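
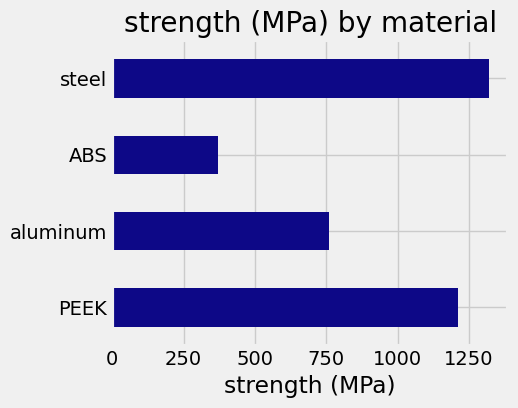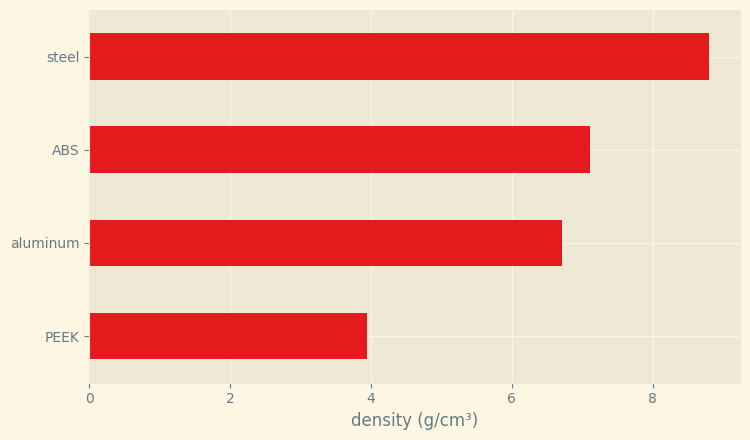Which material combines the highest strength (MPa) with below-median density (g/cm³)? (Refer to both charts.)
PEEK

Chart 2 median density (g/cm³) ≈ 7; below-median materials: PEEK, aluminum. Among those, PEEK has the highest strength (MPa) (≈ 1200).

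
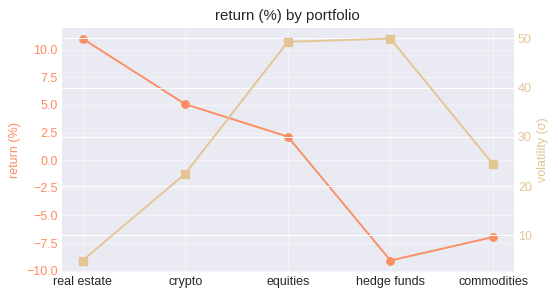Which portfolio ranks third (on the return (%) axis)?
Top 4 (on the return (%) axis): real estate ≈ 12, crypto ≈ 6, equities ≈ 2, commodities ≈ -6.

equities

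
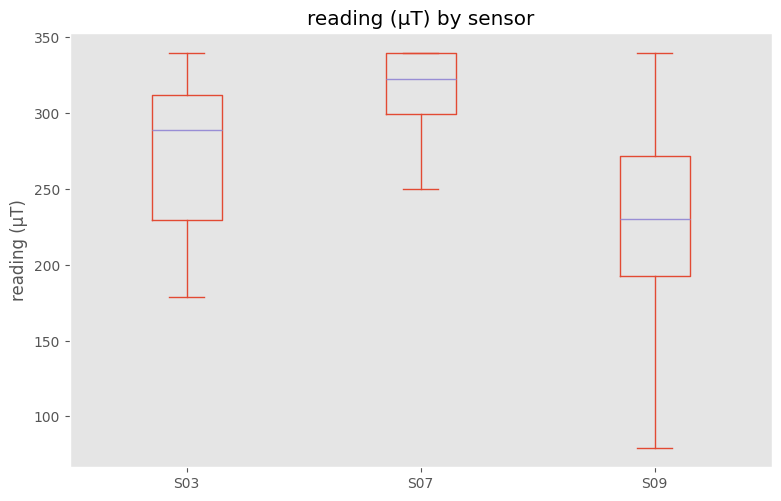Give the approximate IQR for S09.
Q3 ≈ 270, Q1 ≈ 190; IQR ≈ 80.

≈ 80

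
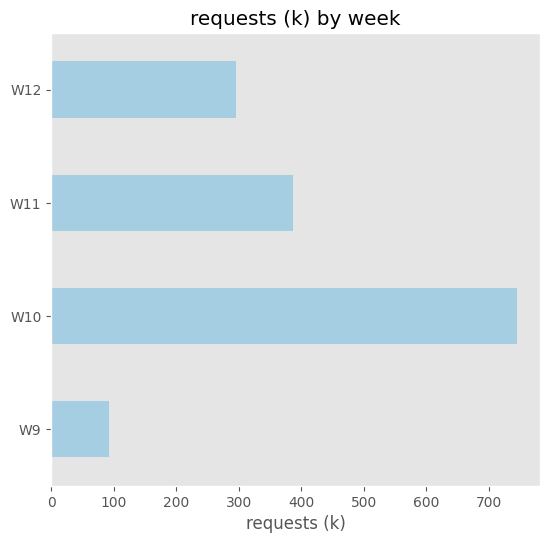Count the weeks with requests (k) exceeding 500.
1

Above 500: W10.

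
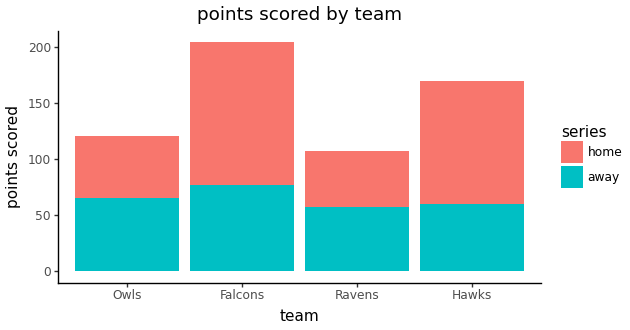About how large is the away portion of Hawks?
away top ≈ 60, bottom ≈ 0; segment ≈ 60.

≈ 60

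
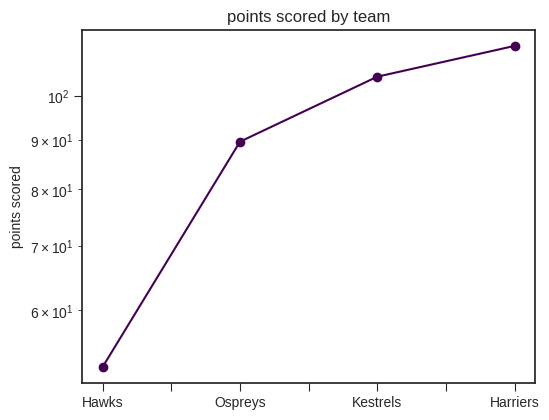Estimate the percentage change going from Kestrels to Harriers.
Kestrels ≈ 100, Harriers ≈ 110; (110 − 100) / 100 ≈ +10%.

≈ +10%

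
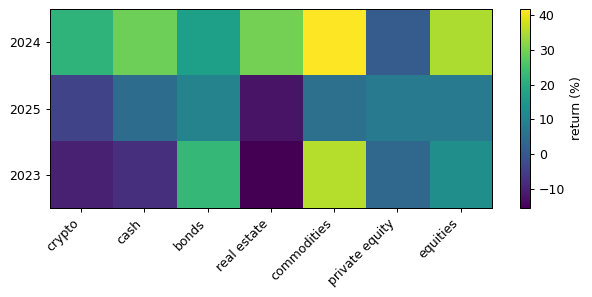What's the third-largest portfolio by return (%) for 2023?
equities

Top 4 for 2023: commodities ≈ 35, bonds ≈ 25, equities ≈ 15, private equity ≈ 5.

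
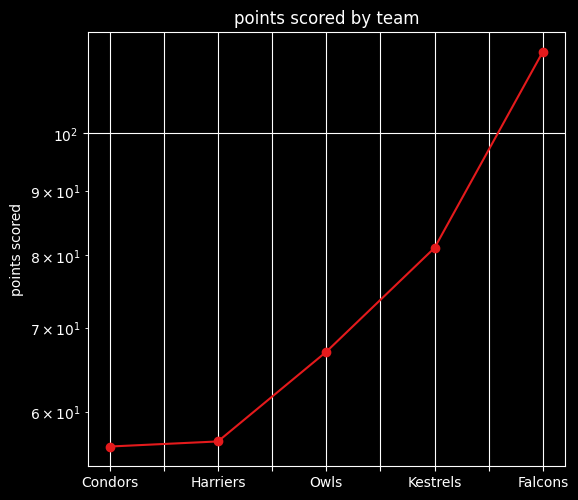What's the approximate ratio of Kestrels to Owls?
≈ 1.23×

Kestrels ≈ 80, Owls ≈ 65; 80/65 ≈ 1.23.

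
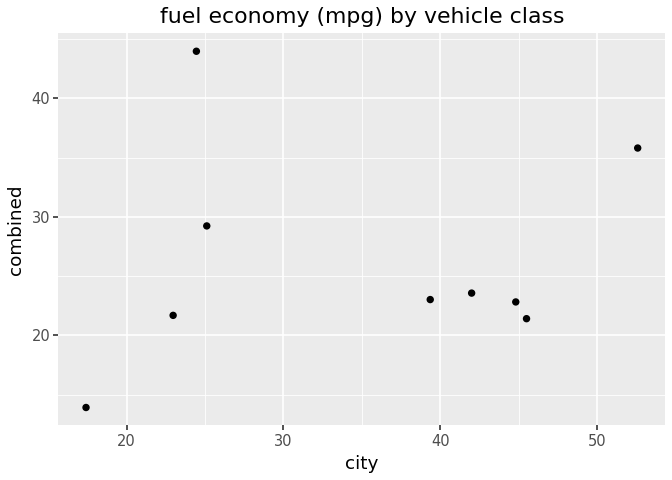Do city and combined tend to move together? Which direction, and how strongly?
Points are roughly uncorrelated; weak (|r| ≈ 0.1).

no clear correlation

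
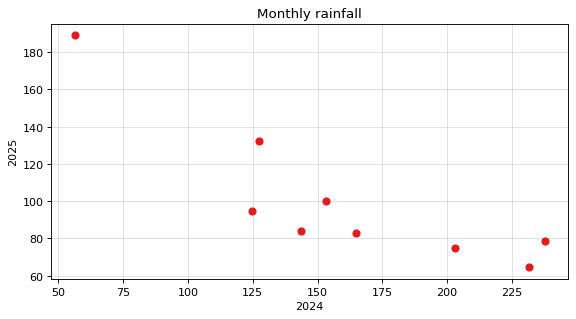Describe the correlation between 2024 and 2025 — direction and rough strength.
negative, strong

Points are negatively correlated; strong (|r| ≈ 0.9).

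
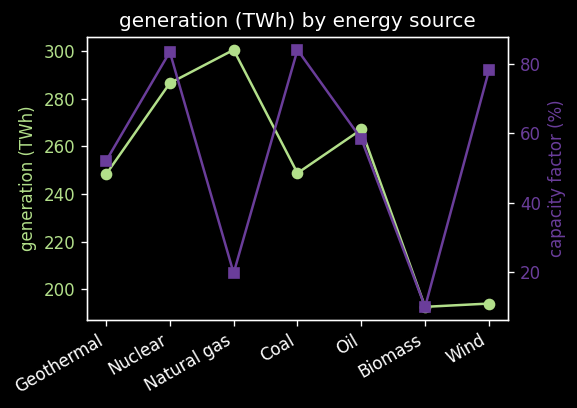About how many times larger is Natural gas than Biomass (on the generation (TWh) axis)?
≈ 1.58×

Natural gas ≈ 300, Biomass ≈ 190; 300/190 ≈ 1.58.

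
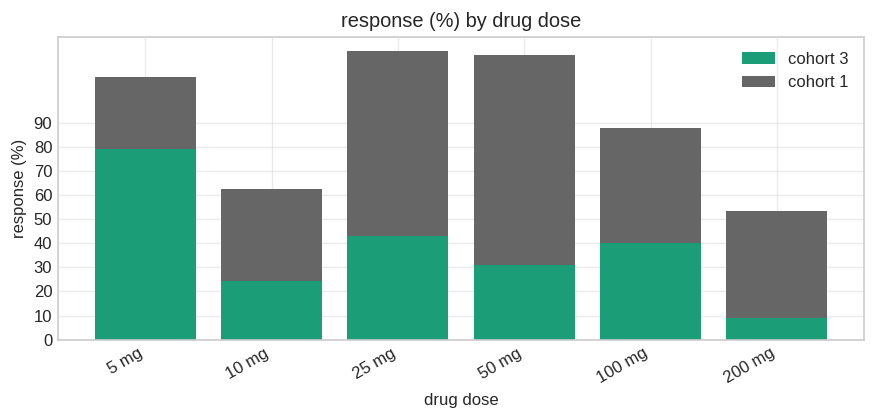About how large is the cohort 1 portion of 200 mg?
cohort 1 top ≈ 50, bottom ≈ 10; segment ≈ 40.

≈ 40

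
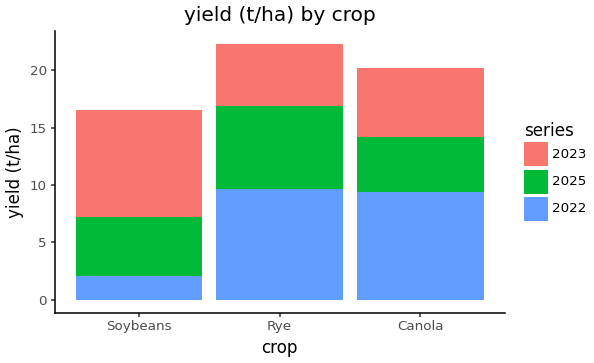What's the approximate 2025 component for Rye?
≈ 6

2025 top ≈ 16, bottom ≈ 10; segment ≈ 6.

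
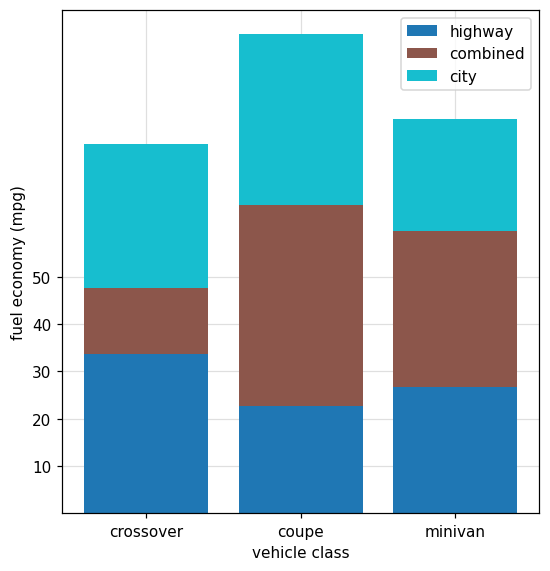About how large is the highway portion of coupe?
highway top ≈ 20, bottom ≈ 0; segment ≈ 20.

≈ 20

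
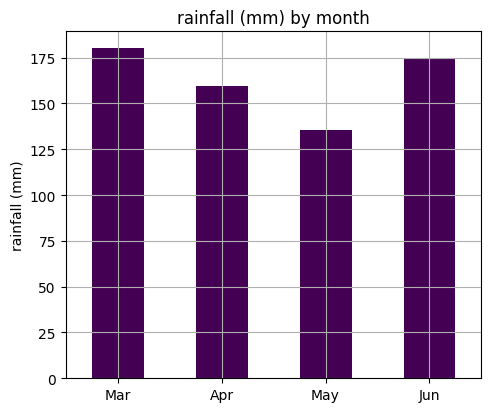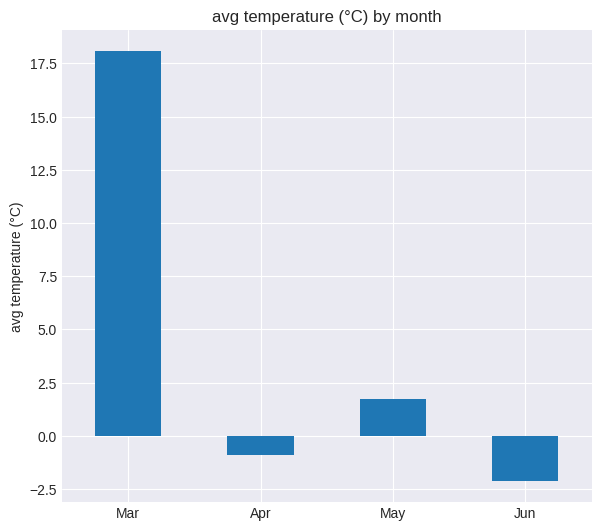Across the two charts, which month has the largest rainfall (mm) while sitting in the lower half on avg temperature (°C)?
Chart 2 median avg temperature (°C) ≈ 0; below-median months: Apr, Jun. Among those, Jun has the highest rainfall (mm) (≈ 180).

Jun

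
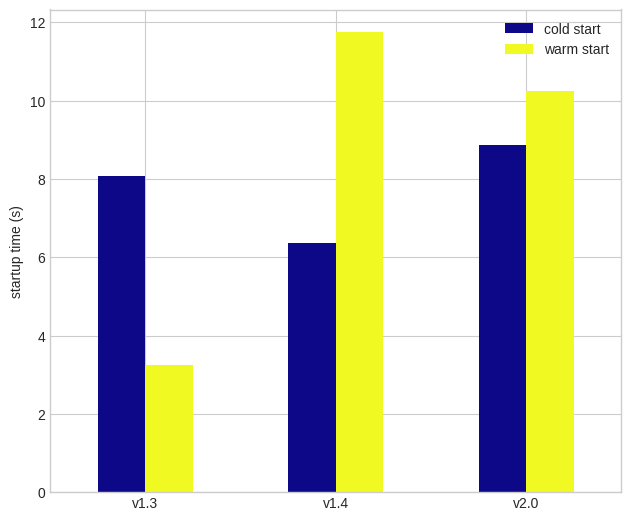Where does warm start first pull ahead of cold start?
v1.3: warm start ≈ 3 vs cold start ≈ 8 (not yet); v1.4: warm start ≈ 12 vs cold start ≈ 6 (first crossover).

v1.4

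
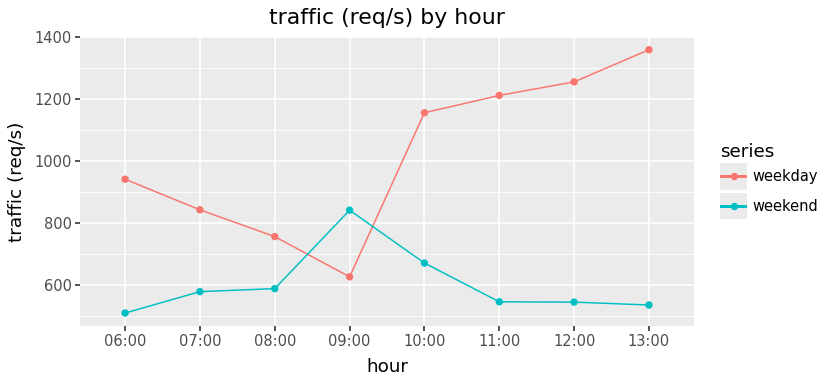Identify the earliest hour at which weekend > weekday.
09:00

08:00: weekend ≈ 600 vs weekday ≈ 800 (not yet); 09:00: weekend ≈ 800 vs weekday ≈ 600 (first crossover).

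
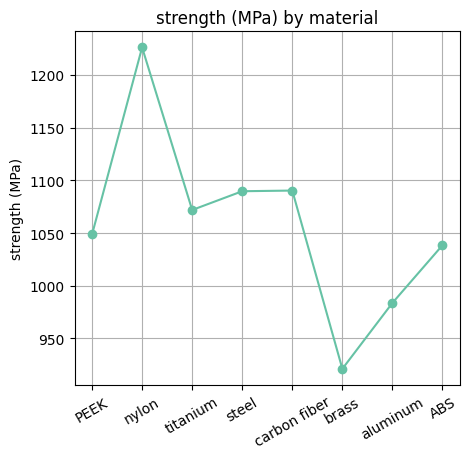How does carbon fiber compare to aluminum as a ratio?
≈ 1.1×

carbon fiber ≈ 1100, aluminum ≈ 1000; 1100/1000 ≈ 1.1.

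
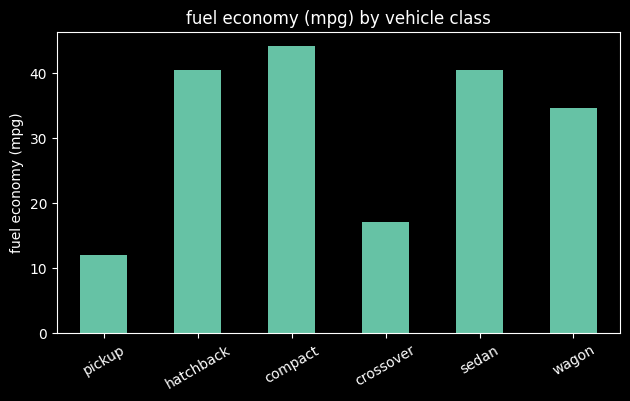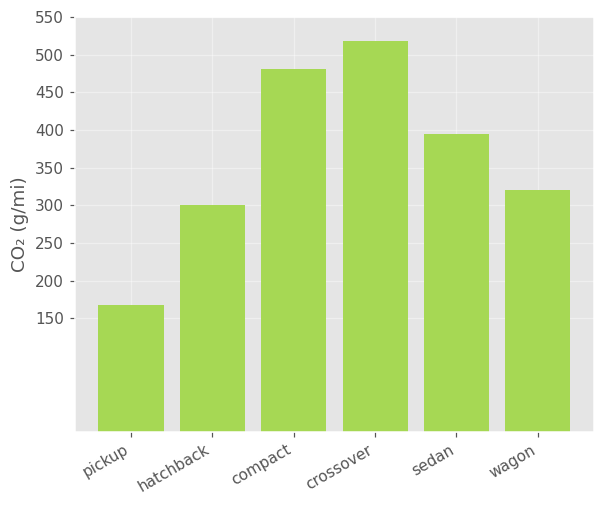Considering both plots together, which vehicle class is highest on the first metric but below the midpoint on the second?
hatchback

Chart 2 median CO₂ (g/mi) ≈ 350; below-median vehicle classes: pickup, hatchback, wagon. Among those, hatchback has the highest fuel economy (mpg) (≈ 40).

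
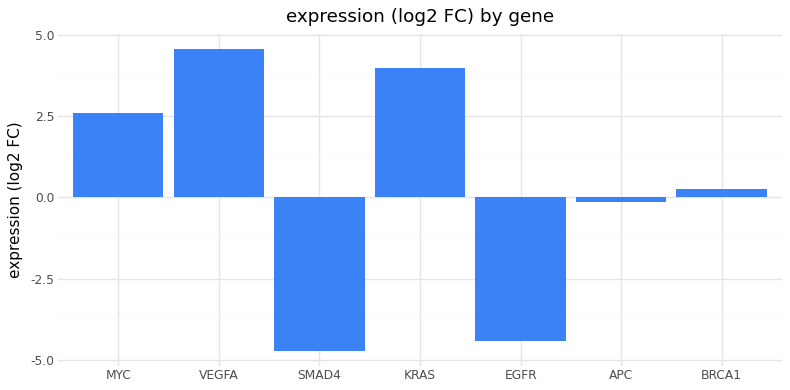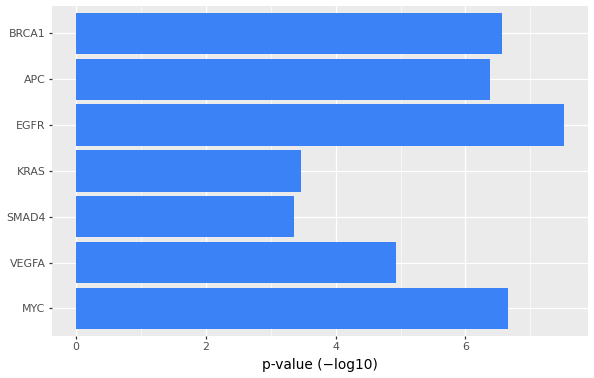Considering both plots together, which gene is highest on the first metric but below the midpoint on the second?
VEGFA

Chart 2 median p-value (−log10) ≈ 6; below-median genes: VEGFA, SMAD4, KRAS. Among those, VEGFA has the highest expression (log2 FC) (≈ 4.5).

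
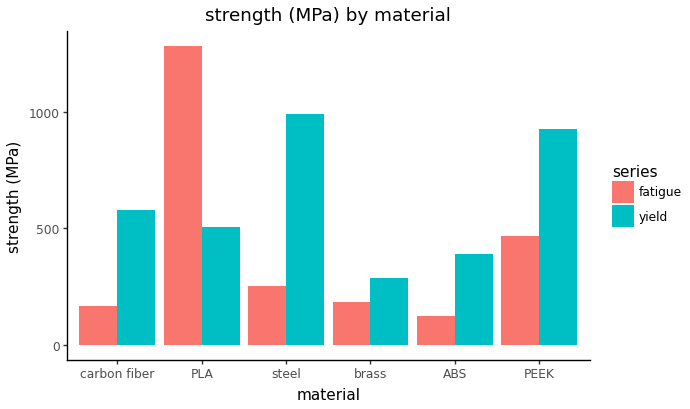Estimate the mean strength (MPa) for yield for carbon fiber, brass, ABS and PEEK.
≈ 550

(600 + 200 + 400 + 1000) / 4 ≈ 550.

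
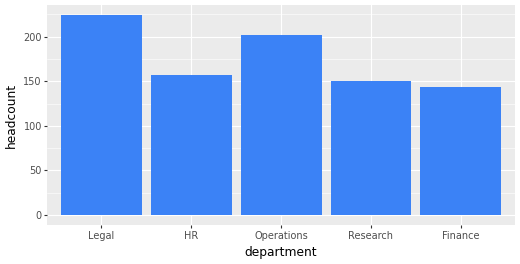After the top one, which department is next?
Operations

Top 3: Legal ≈ 220, Operations ≈ 200, HR ≈ 160.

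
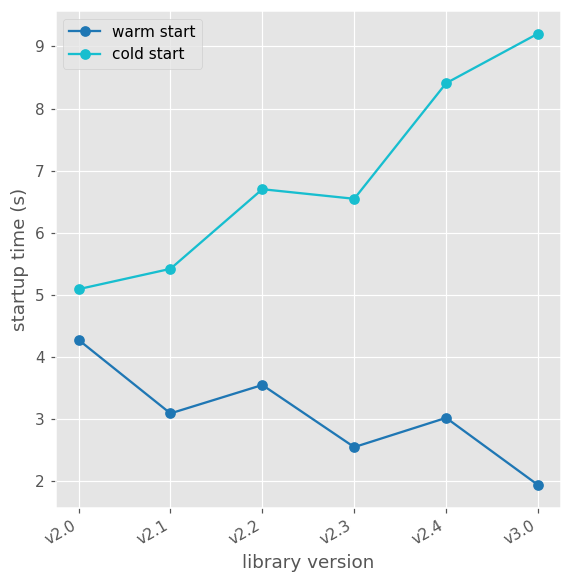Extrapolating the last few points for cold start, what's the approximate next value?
Last three: 7, 8, 9 → slope ≈ 1/step → next ≈ 10.

≈ 10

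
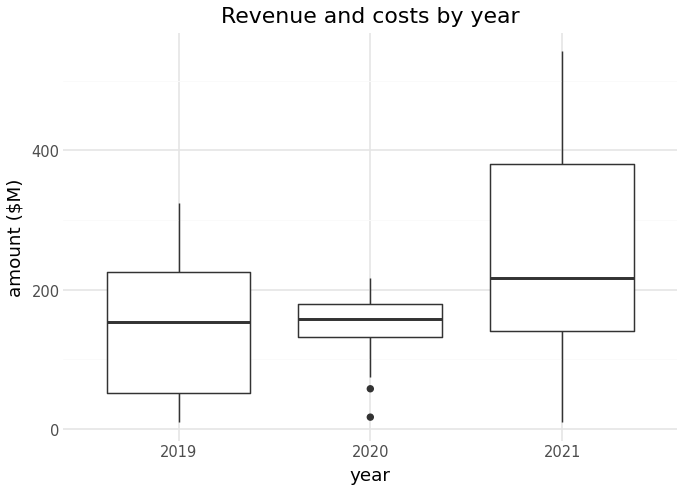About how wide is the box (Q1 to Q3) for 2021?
Q3 ≈ 380, Q1 ≈ 140; IQR ≈ 240.

≈ 240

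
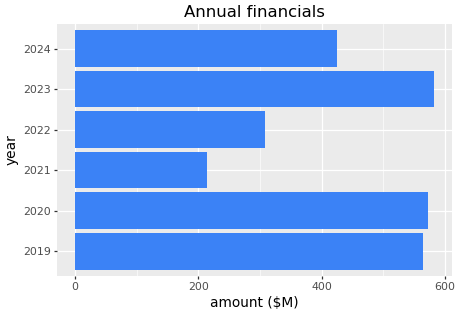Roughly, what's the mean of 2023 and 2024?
(600 + 450) / 2 ≈ 525.

≈ 525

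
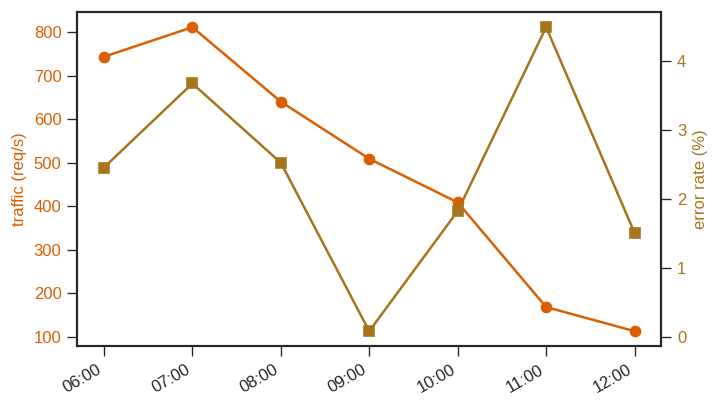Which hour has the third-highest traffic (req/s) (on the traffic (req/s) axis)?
08:00

Top 4 (on the traffic (req/s) axis): 07:00 ≈ 800, 06:00 ≈ 700, 08:00 ≈ 600, 09:00 ≈ 500.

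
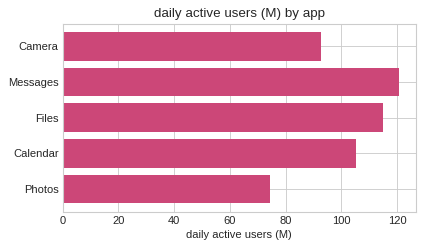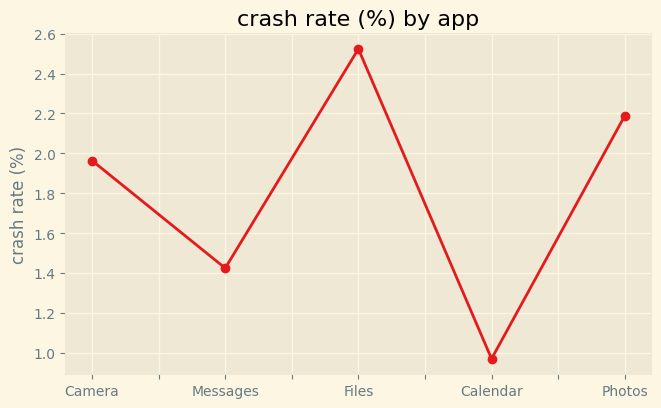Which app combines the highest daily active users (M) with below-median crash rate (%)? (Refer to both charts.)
Messages

Chart 2 median crash rate (%) ≈ 2; below-median apps: Messages, Calendar. Among those, Messages has the highest daily active users (M) (≈ 120).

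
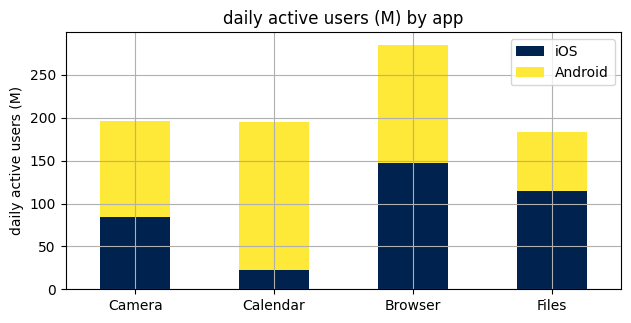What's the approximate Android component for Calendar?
≈ 175

Android top ≈ 200, bottom ≈ 25; segment ≈ 175.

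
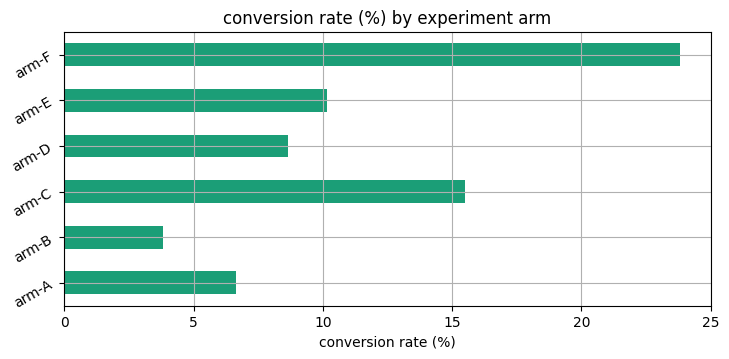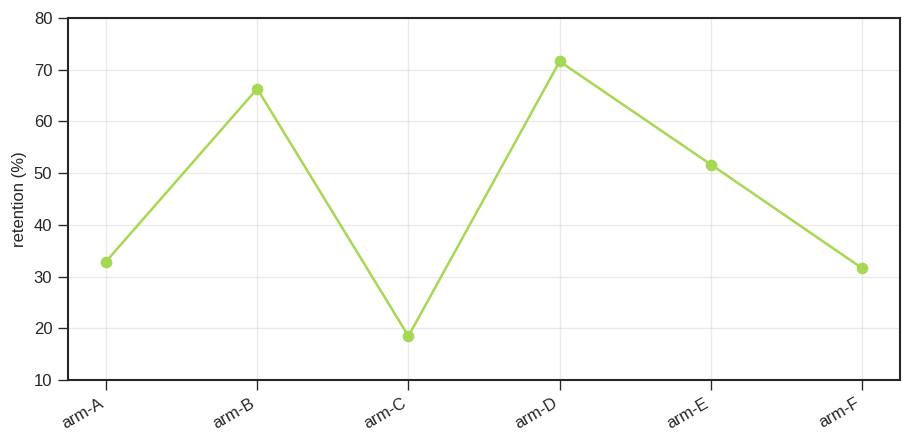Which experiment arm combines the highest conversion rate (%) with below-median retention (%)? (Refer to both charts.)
arm-F

Chart 2 median retention (%) ≈ 40; below-median experiment arms: arm-A, arm-C, arm-F. Among those, arm-F has the highest conversion rate (%) (≈ 25).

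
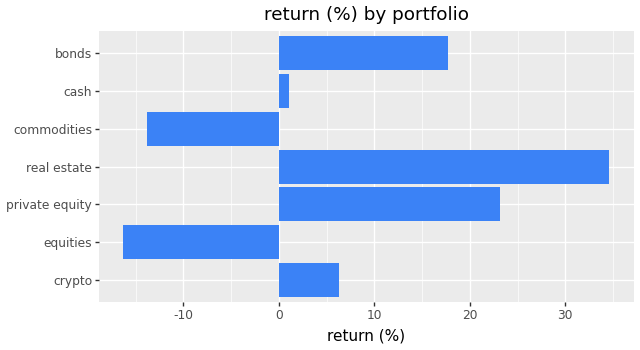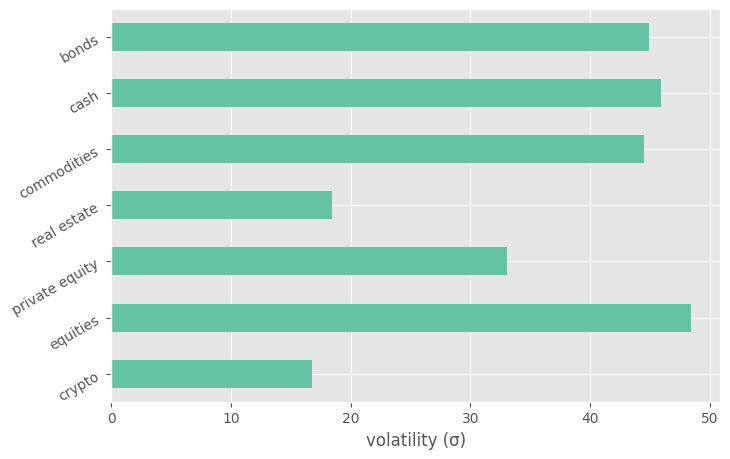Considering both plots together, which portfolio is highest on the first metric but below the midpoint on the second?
real estate

Chart 2 median volatility (σ) ≈ 45; below-median portfolios: crypto, private equity, real estate. Among those, real estate has the highest return (%) (≈ 35).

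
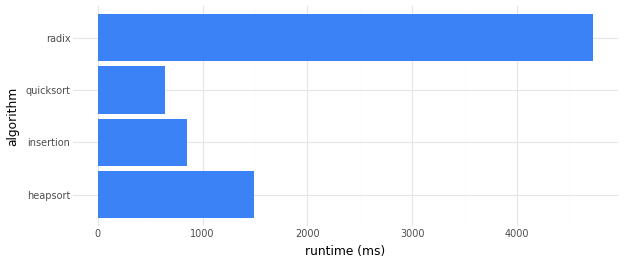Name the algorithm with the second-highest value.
heapsort

Top 3: radix ≈ 4500, heapsort ≈ 1500, insertion ≈ 1000.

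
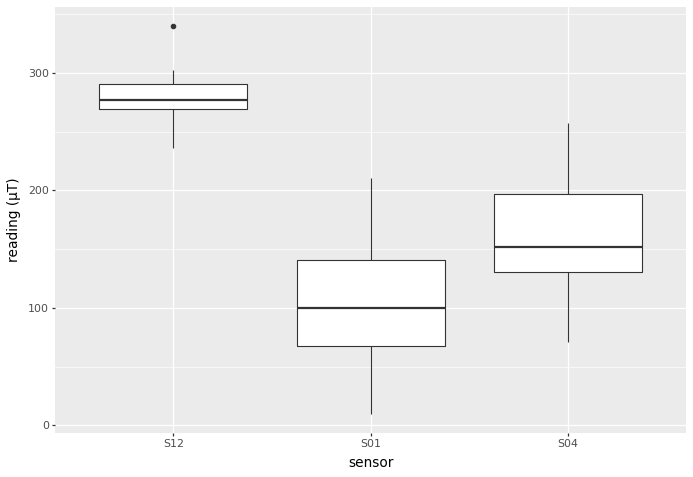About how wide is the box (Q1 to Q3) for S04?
Q3 ≈ 200, Q1 ≈ 140; IQR ≈ 60.

≈ 60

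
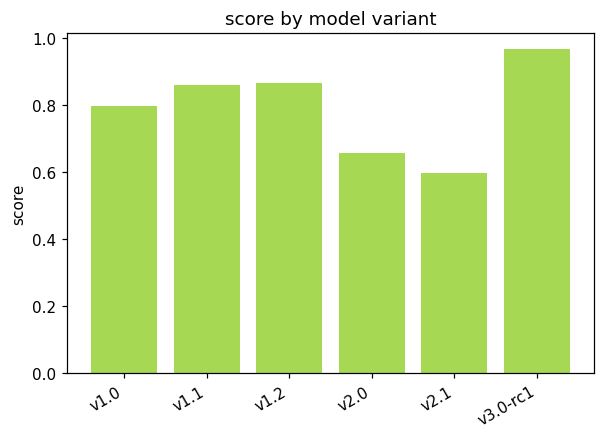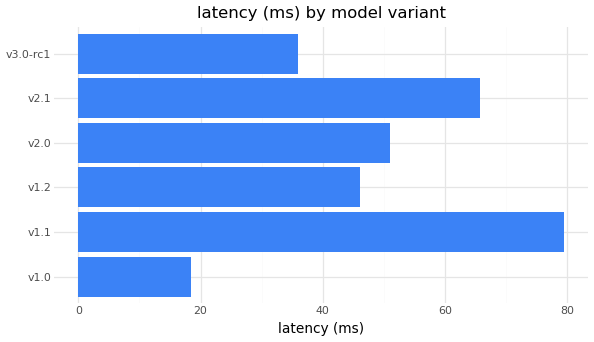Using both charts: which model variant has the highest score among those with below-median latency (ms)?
v3.0-rc1

Chart 2 median latency (ms) ≈ 50; below-median model variants: v1.0, v1.2, v3.0-rc1. Among those, v3.0-rc1 has the highest score (≈ 1).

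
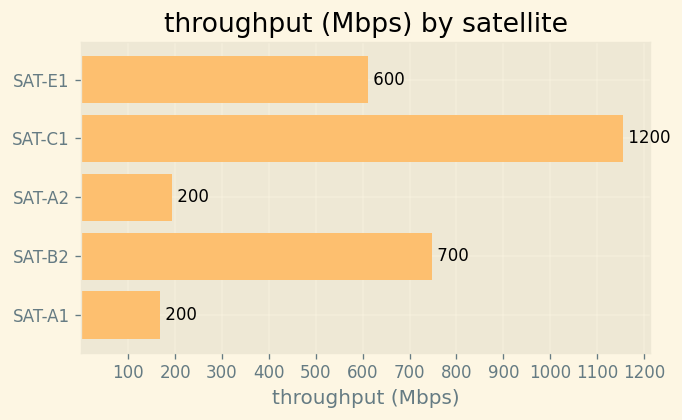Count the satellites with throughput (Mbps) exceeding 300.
3

Above 300: SAT-E1, SAT-C1, SAT-B2.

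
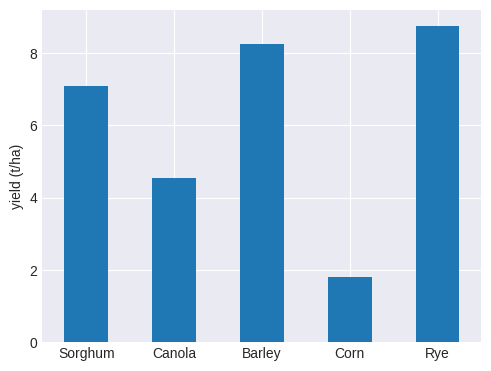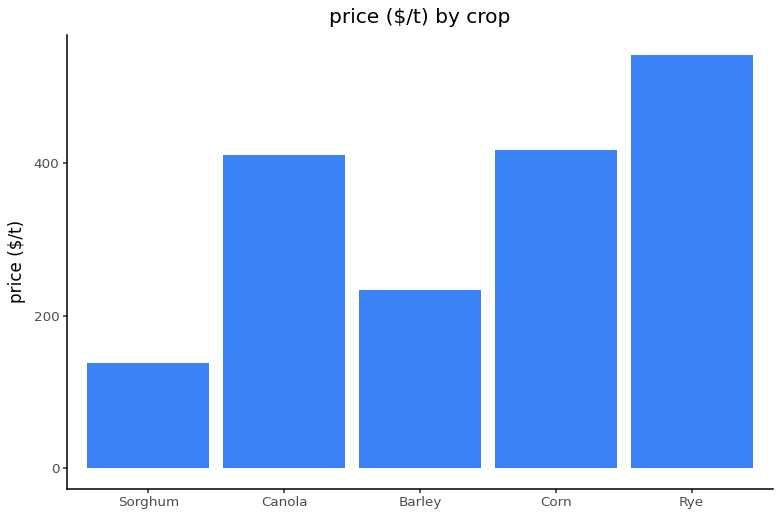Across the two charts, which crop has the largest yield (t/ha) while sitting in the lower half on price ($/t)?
Chart 2 median price ($/t) ≈ 400; below-median crops: Sorghum, Barley. Among those, Barley has the highest yield (t/ha) (≈ 8).

Barley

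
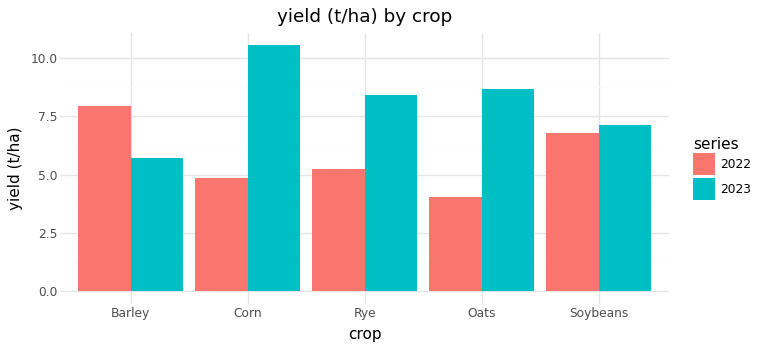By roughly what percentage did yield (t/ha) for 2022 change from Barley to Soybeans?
≈ -12.5%

Barley ≈ 8, Soybeans ≈ 7; (7 − 8) / 8 ≈ -12.5%.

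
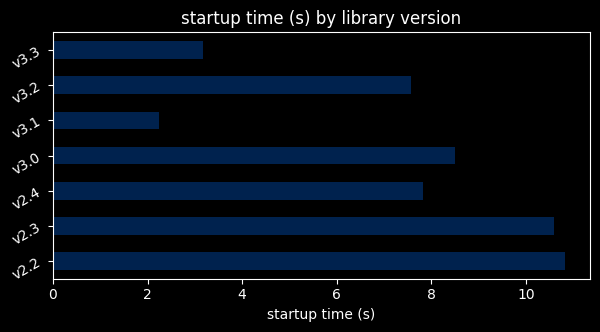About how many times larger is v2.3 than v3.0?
≈ 1.22×

v2.3 ≈ 11, v3.0 ≈ 9; 11/9 ≈ 1.22.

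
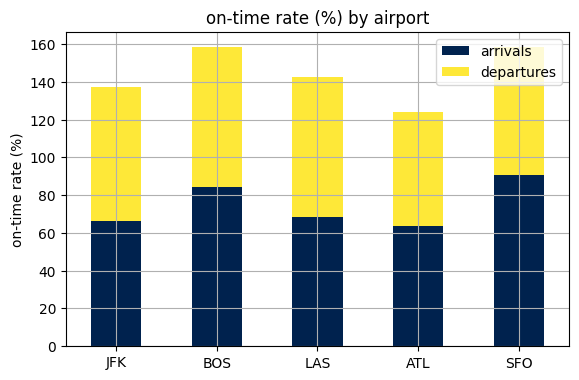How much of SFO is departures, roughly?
≈ 60

departures top ≈ 160, bottom ≈ 100; segment ≈ 60.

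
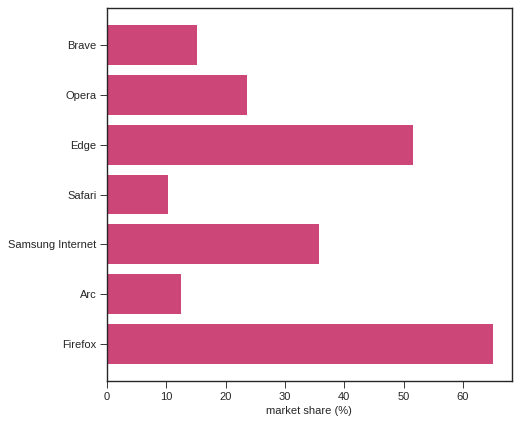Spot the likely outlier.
Firefox ≈ 60; the rest sit between ≈ 10 and ≈ 50.

Firefox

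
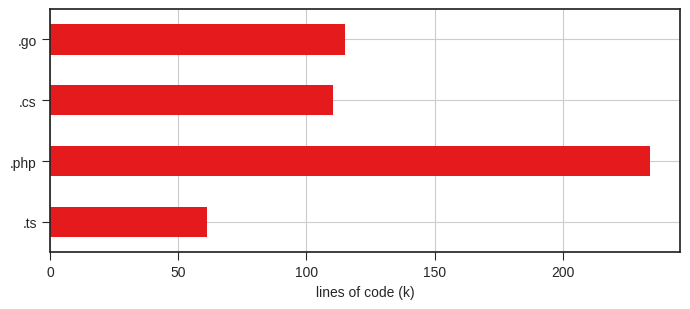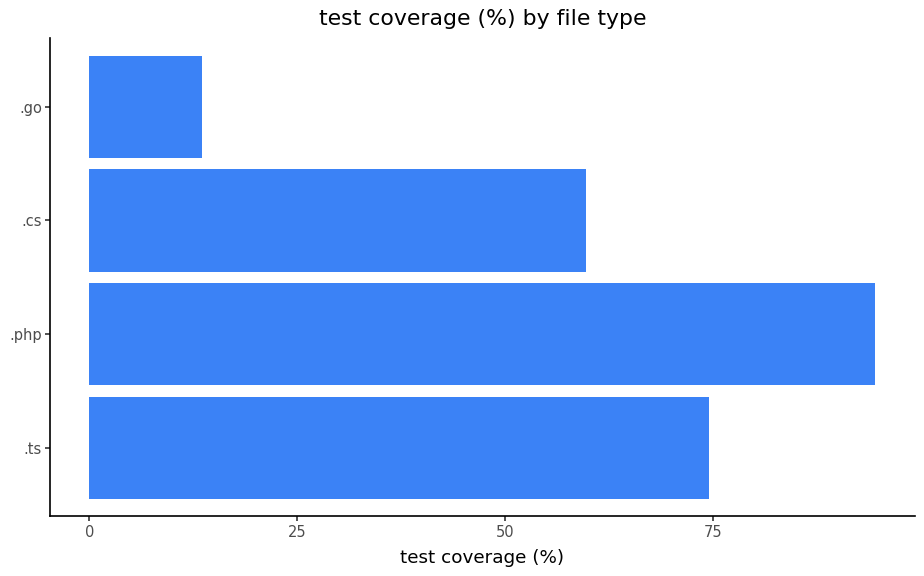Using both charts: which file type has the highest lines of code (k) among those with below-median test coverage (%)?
Chart 2 median test coverage (%) ≈ 70; below-median file types: .cs, .go. Among those, .go has the highest lines of code (k) (≈ 125).

.go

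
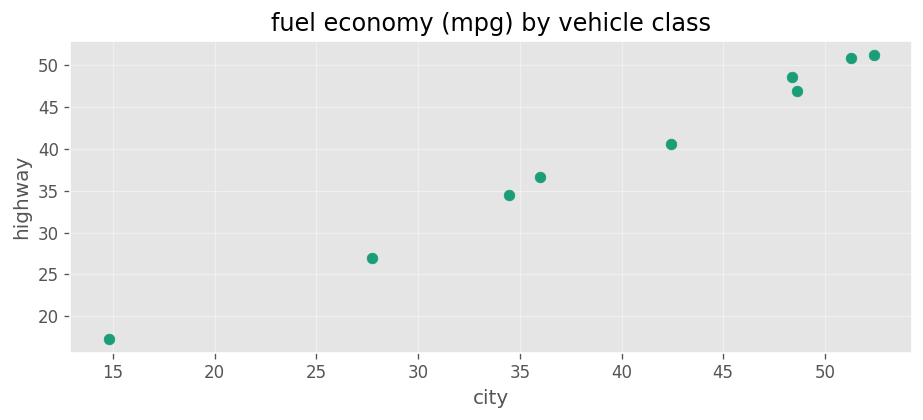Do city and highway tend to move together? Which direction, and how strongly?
Points are positively correlated; strong (|r| ≈ 1.0).

positive, strong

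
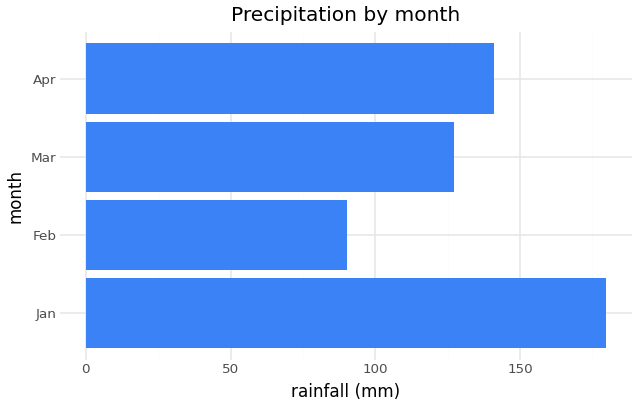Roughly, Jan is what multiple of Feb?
≈ 1.8×

Jan ≈ 180, Feb ≈ 100; 180/100 ≈ 1.8.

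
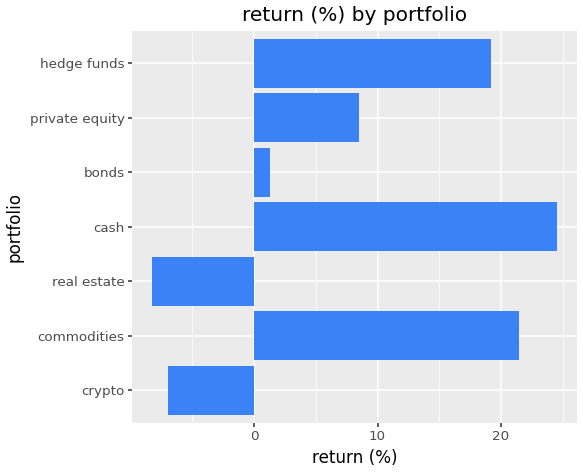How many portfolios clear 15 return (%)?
Above 15: commodities, cash, hedge funds.

3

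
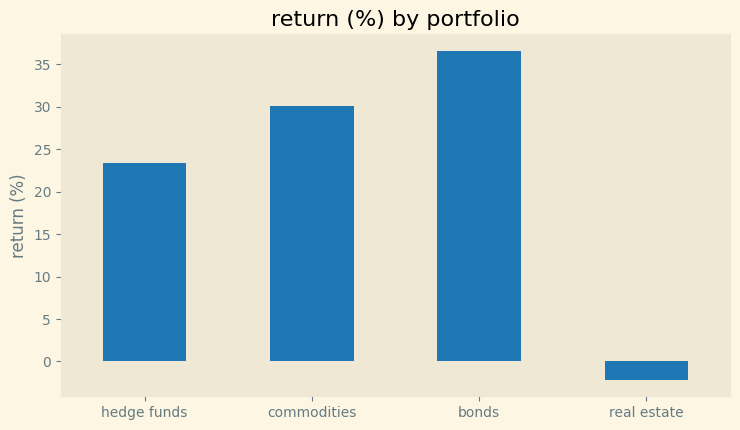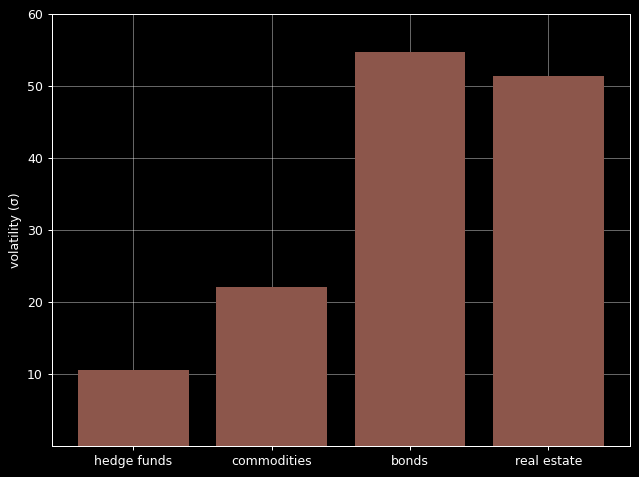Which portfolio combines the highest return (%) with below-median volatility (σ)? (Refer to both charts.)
Chart 2 median volatility (σ) ≈ 40; below-median portfolios: hedge funds, commodities. Among those, commodities has the highest return (%) (≈ 30).

commodities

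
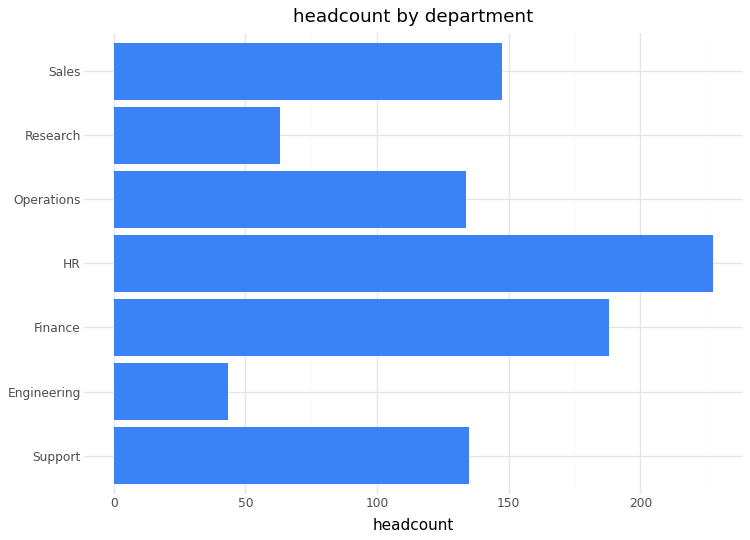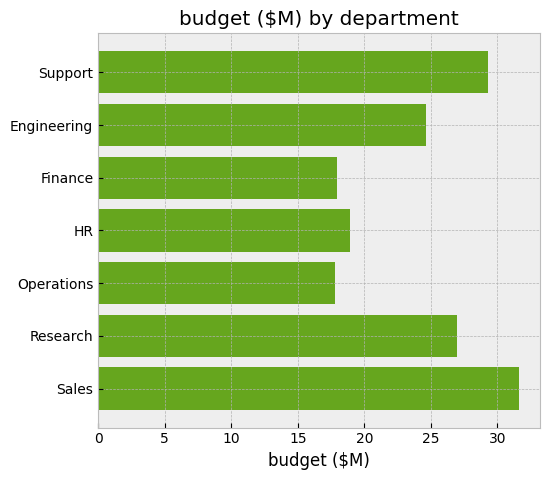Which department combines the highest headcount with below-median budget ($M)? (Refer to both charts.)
Chart 2 median budget ($M) ≈ 25; below-median departments: Finance, HR, Operations. Among those, HR has the highest headcount (≈ 225).

HR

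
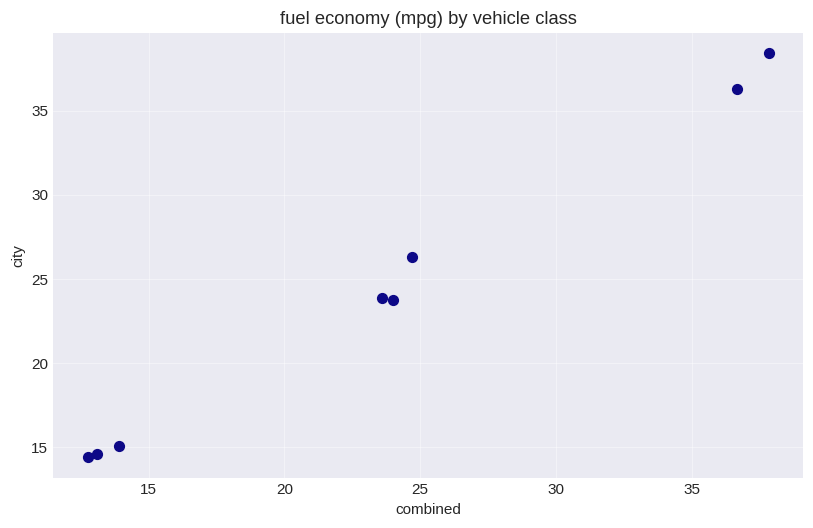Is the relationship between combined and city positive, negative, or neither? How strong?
Points are positively correlated; strong (|r| ≈ 1.0).

positive, strong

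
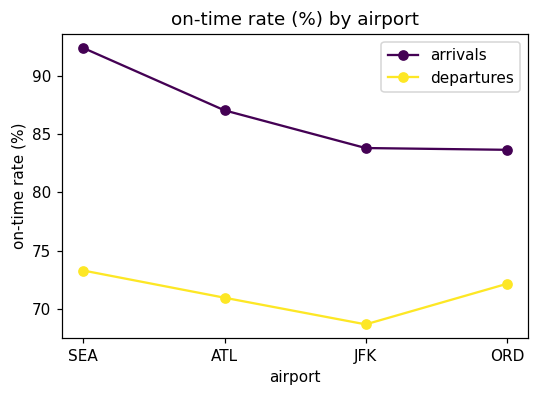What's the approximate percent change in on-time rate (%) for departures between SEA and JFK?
≈ -8.1%

SEA ≈ 74, JFK ≈ 68; (68 − 74) / 74 ≈ -8.1%.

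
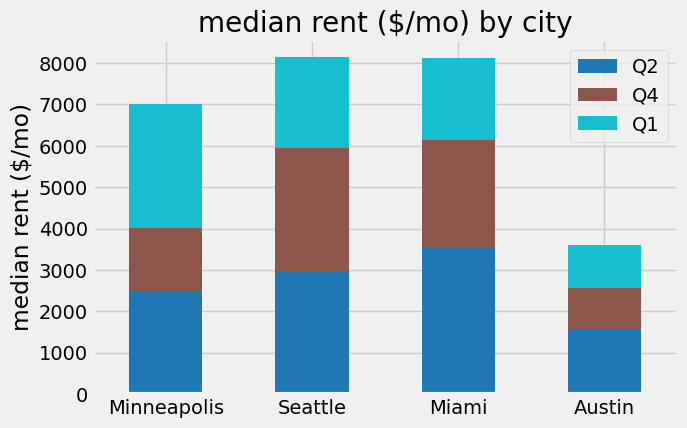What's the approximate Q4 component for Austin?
Q4 top ≈ 3000, bottom ≈ 2000; segment ≈ 1000.

≈ 1000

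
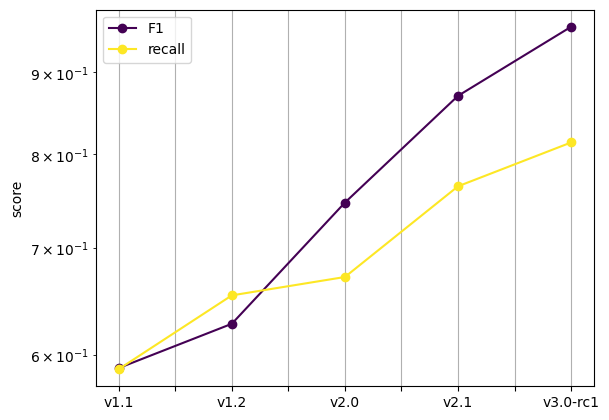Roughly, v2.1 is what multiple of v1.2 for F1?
v2.1 ≈ 0.85, v1.2 ≈ 0.65; 0.85/0.65 ≈ 1.31.

≈ 1.31×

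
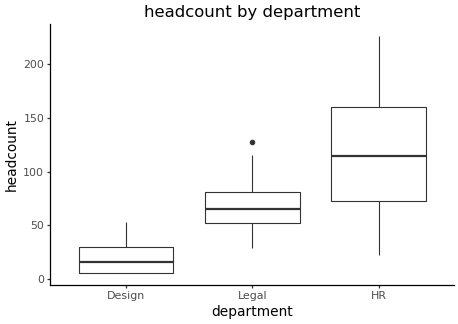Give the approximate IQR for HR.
Q3 ≈ 160, Q1 ≈ 70; IQR ≈ 90.

≈ 90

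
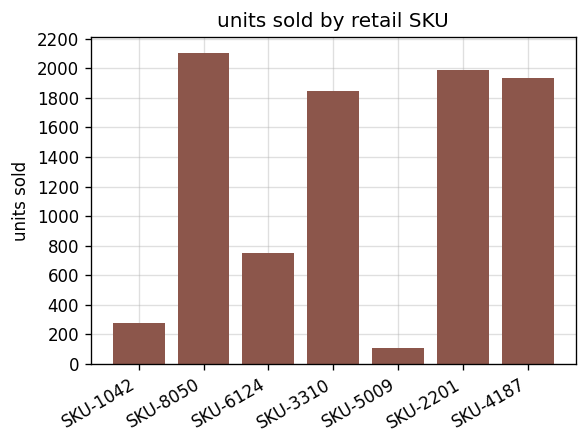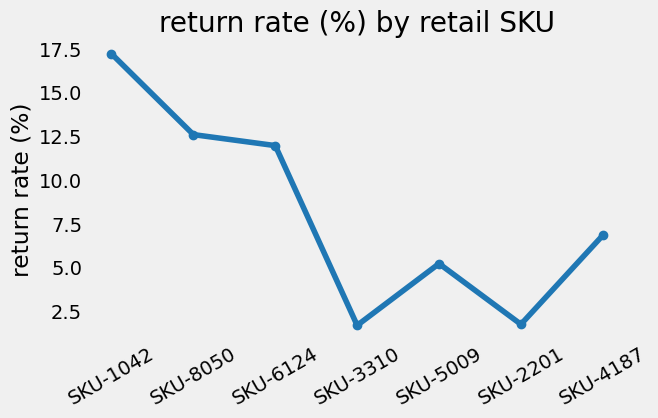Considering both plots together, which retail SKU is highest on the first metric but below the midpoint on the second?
SKU-2201

Chart 2 median return rate (%) ≈ 6; below-median retail SKUs: SKU-3310, SKU-5009, SKU-2201. Among those, SKU-2201 has the highest units sold (≈ 2000).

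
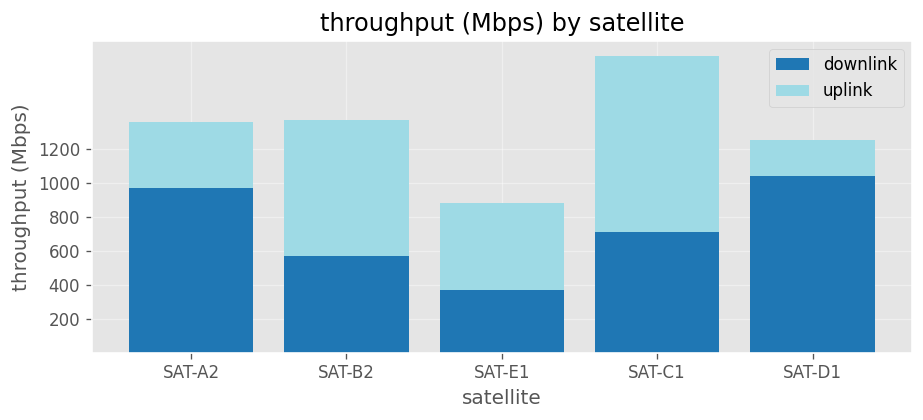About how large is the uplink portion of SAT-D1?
uplink top ≈ 1200, bottom ≈ 1000; segment ≈ 200.

≈ 200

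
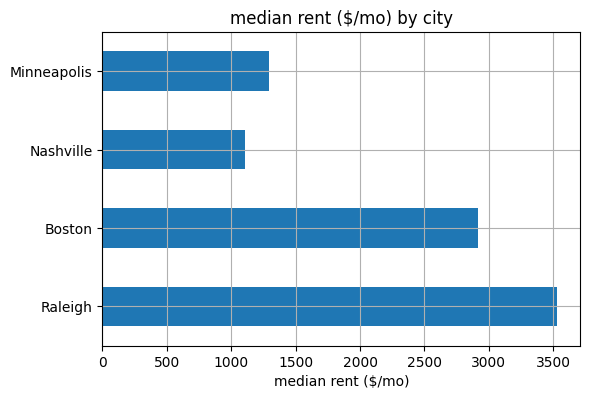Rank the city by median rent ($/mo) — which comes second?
Top 3: Raleigh ≈ 3500, Boston ≈ 3000, Minneapolis ≈ 1500.

Boston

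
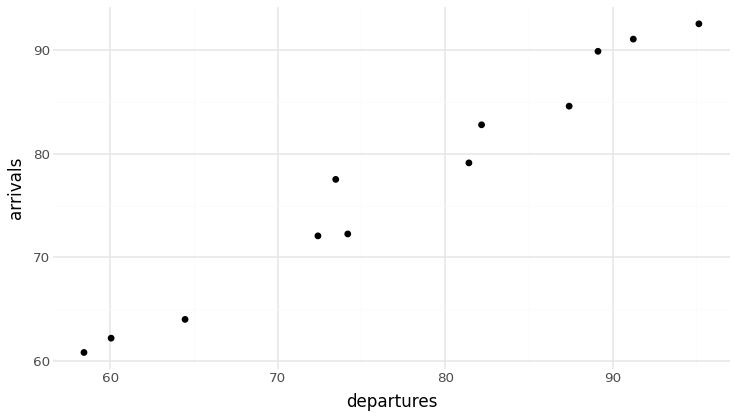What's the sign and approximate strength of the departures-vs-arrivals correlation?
Points are positively correlated; strong (|r| ≈ 1.0).

positive, strong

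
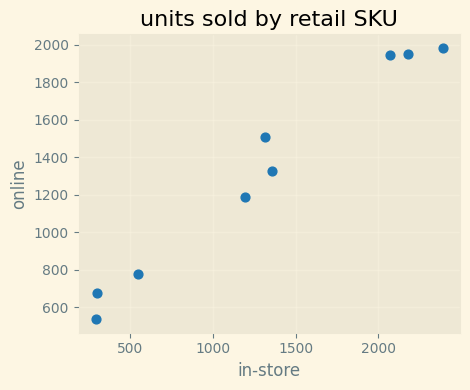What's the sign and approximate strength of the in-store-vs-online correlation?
positive, strong

Points are positively correlated; strong (|r| ≈ 1.0).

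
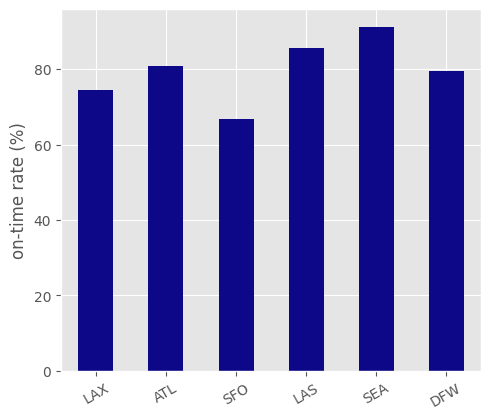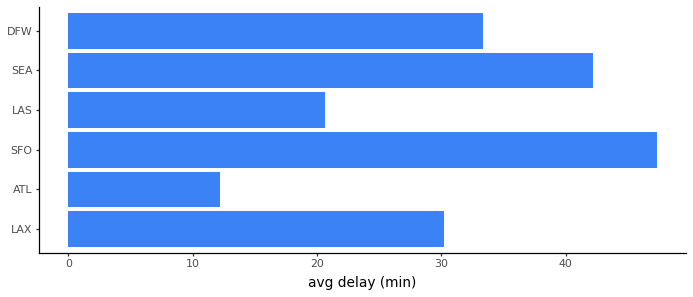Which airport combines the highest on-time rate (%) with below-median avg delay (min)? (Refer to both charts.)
LAS

Chart 2 median avg delay (min) ≈ 30; below-median airports: LAX, ATL, LAS. Among those, LAS has the highest on-time rate (%) (≈ 90).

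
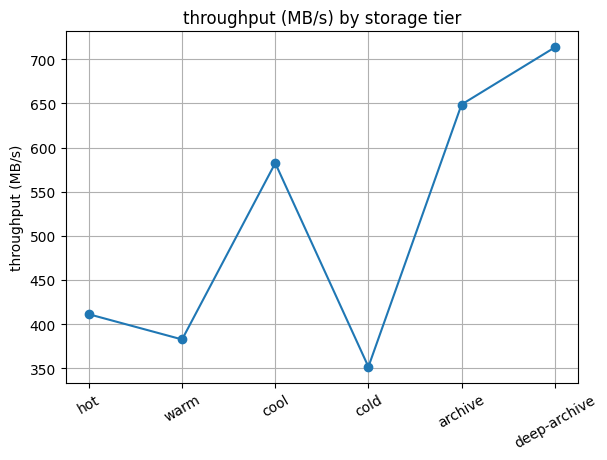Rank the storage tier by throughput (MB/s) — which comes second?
archive

Top 3: deep-archive ≈ 700, archive ≈ 650, cool ≈ 600.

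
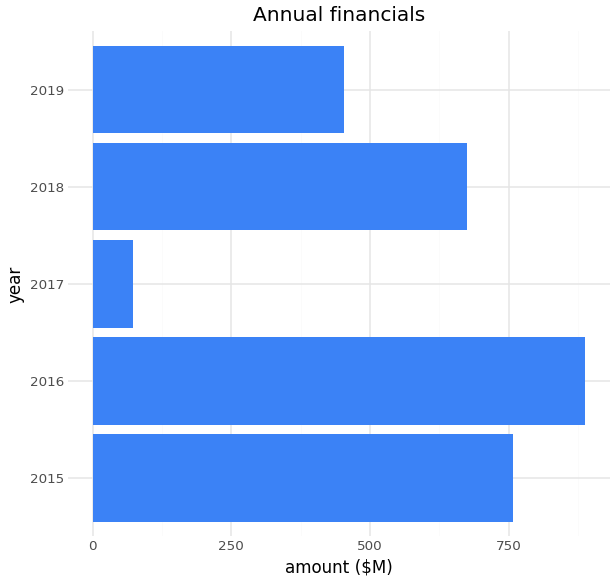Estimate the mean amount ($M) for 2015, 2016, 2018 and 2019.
(800 + 900 + 700 + 500) / 4 ≈ 725.

≈ 725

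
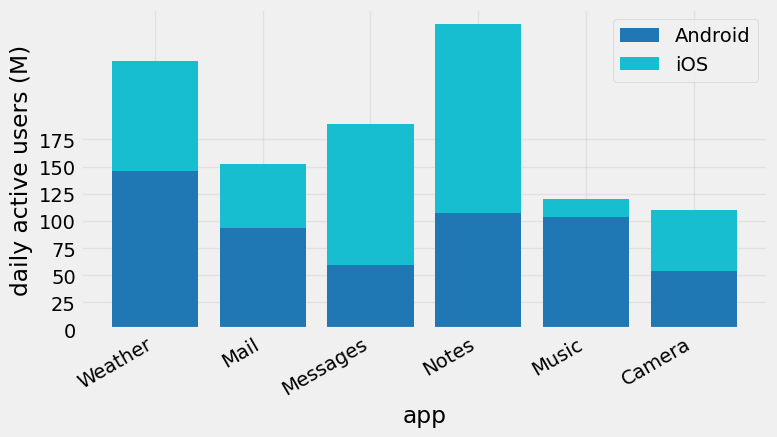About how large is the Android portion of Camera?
≈ 50

Android top ≈ 50, bottom ≈ 0; segment ≈ 50.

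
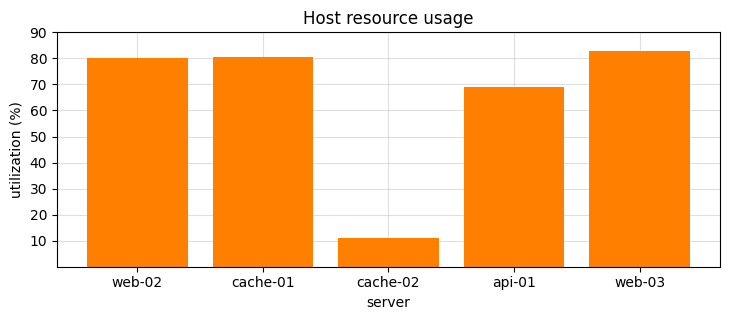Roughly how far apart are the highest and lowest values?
Max web-03 ≈ 80, min cache-02 ≈ 10; range ≈ 70.

≈ 70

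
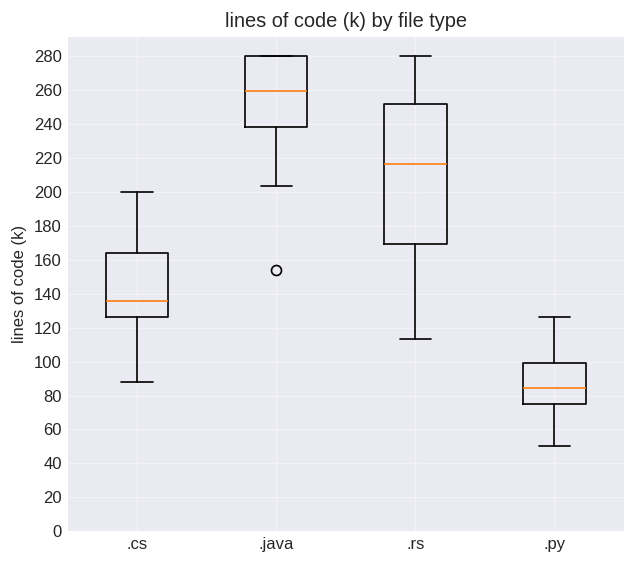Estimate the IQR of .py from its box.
≈ 20

Q3 ≈ 100, Q1 ≈ 80; IQR ≈ 20.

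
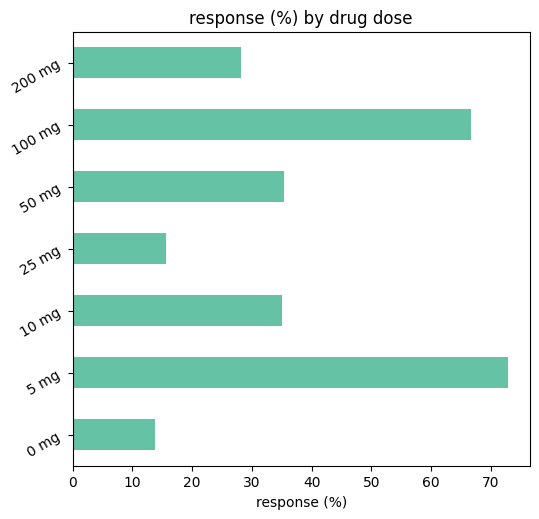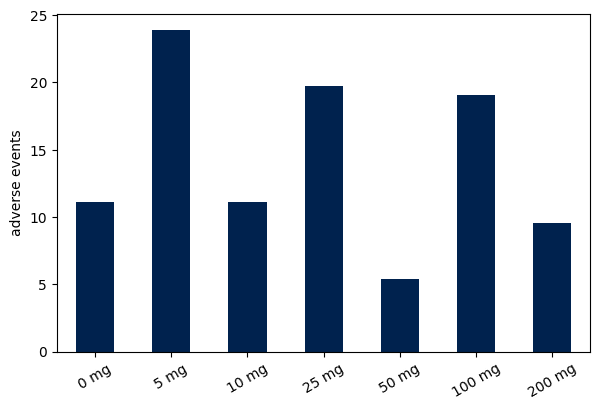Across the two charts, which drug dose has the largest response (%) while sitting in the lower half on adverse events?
50 mg

Chart 2 median adverse events ≈ 10; below-median drug doses: 10 mg, 50 mg, 200 mg. Among those, 50 mg has the highest response (%) (≈ 40).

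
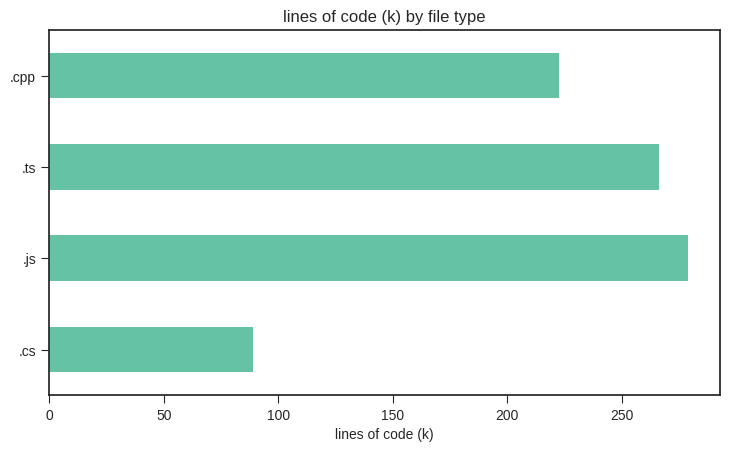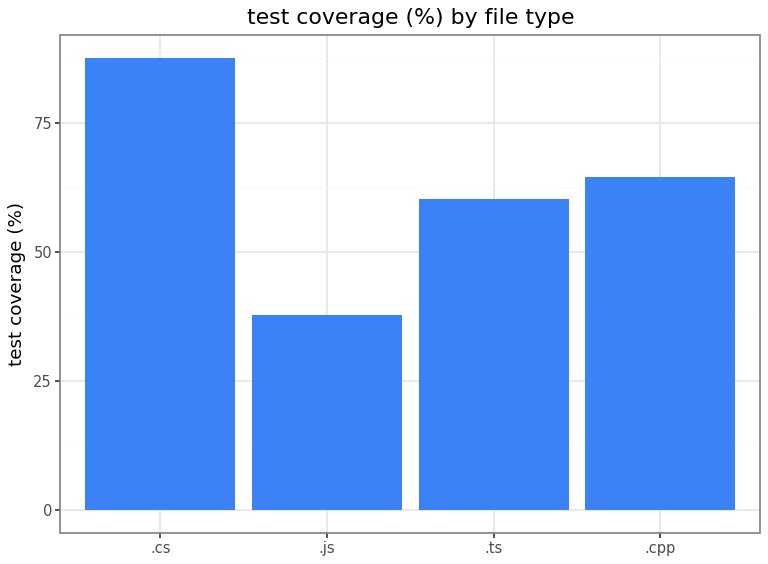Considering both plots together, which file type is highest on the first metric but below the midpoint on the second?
.js

Chart 2 median test coverage (%) ≈ 60; below-median file types: .js, .ts. Among those, .js has the highest lines of code (k) (≈ 300).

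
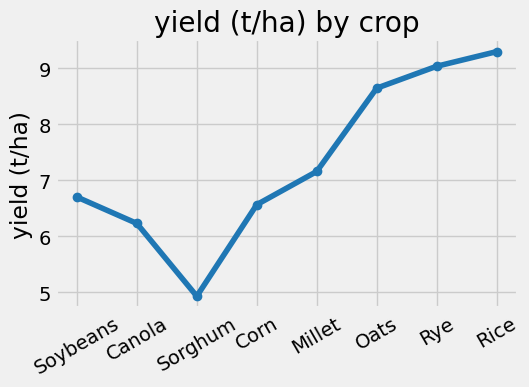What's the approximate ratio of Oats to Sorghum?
Oats ≈ 8.5, Sorghum ≈ 5.0; 8.5/5.0 ≈ 1.7.

≈ 1.7×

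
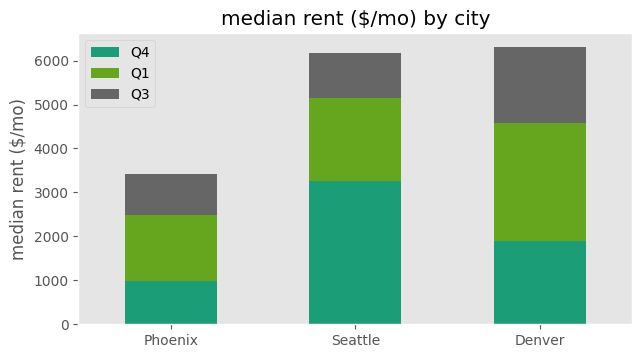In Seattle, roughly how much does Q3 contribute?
Q3 top ≈ 6000, bottom ≈ 5000; segment ≈ 1000.

≈ 1000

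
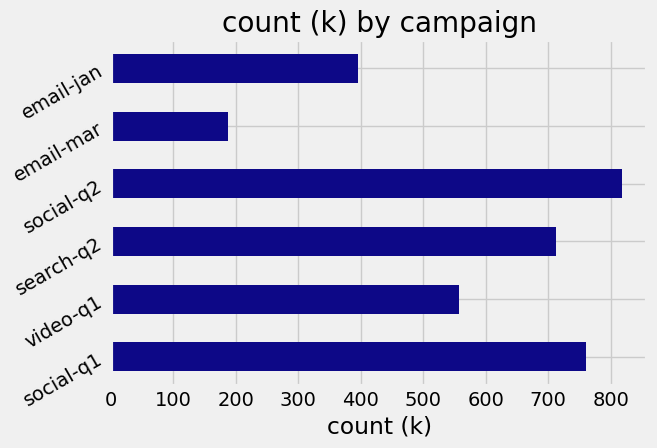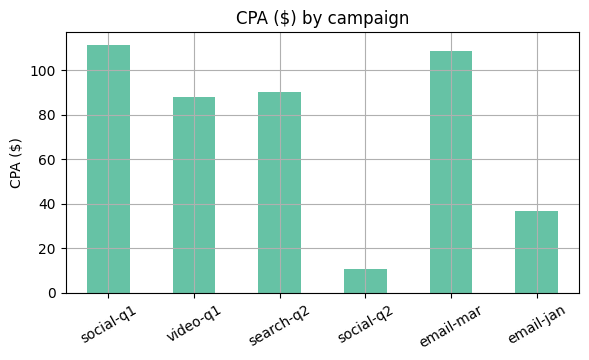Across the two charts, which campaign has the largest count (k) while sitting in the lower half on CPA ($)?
Chart 2 median CPA ($) ≈ 80; below-median campaigns: video-q1, social-q2, email-jan. Among those, social-q2 has the highest count (k) (≈ 800).

social-q2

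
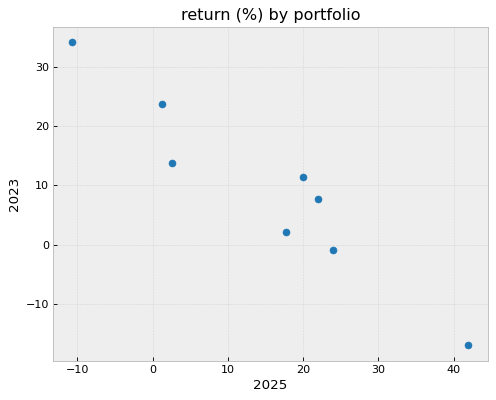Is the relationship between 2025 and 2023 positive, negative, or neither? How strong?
negative, strong

Points are negatively correlated; strong (|r| ≈ 1.0).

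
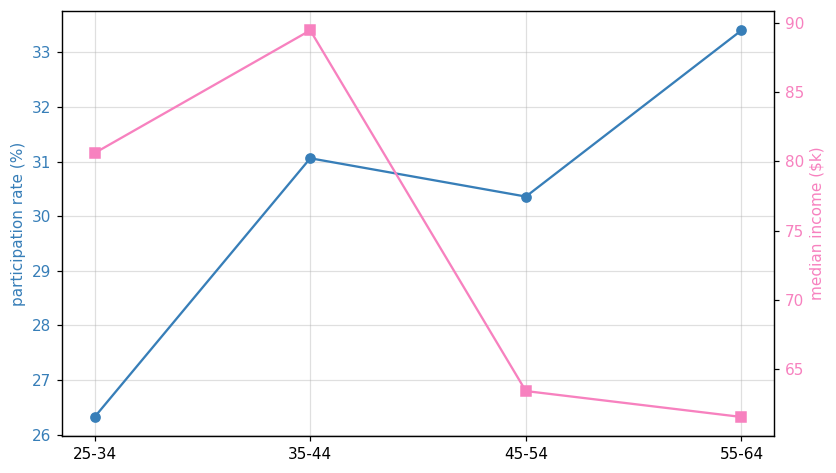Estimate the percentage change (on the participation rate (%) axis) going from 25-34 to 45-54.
≈ +15.4%

25-34 ≈ 26, 45-54 ≈ 30; (30 − 26) / 26 ≈ +15.4%.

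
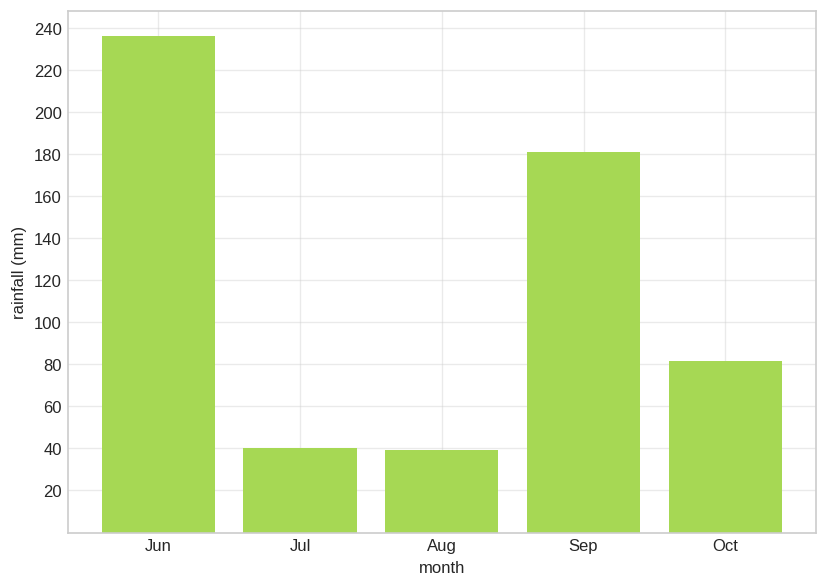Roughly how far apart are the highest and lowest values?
≈ 200

Max Jun ≈ 240, min Aug ≈ 40; range ≈ 200.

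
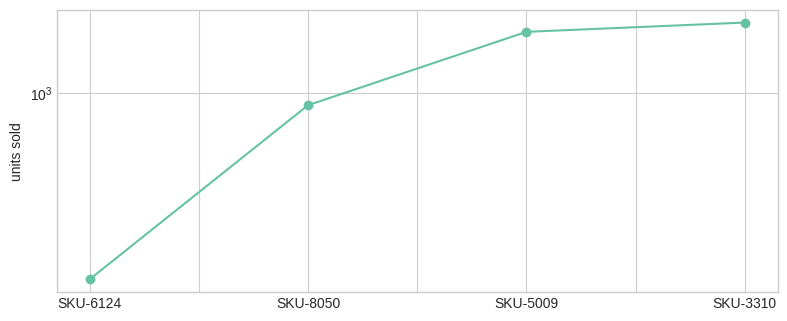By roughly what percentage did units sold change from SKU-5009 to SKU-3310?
SKU-5009 ≈ 1800, SKU-3310 ≈ 2000; (2000 − 1800) / 1800 ≈ +11.1%.

≈ +11.1%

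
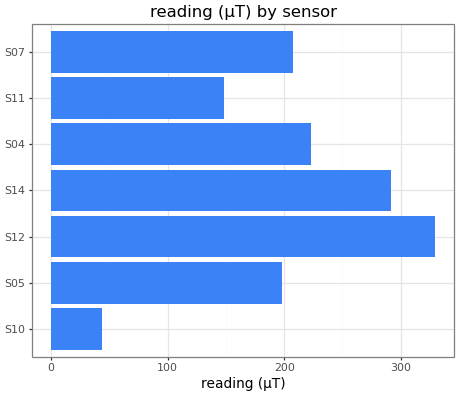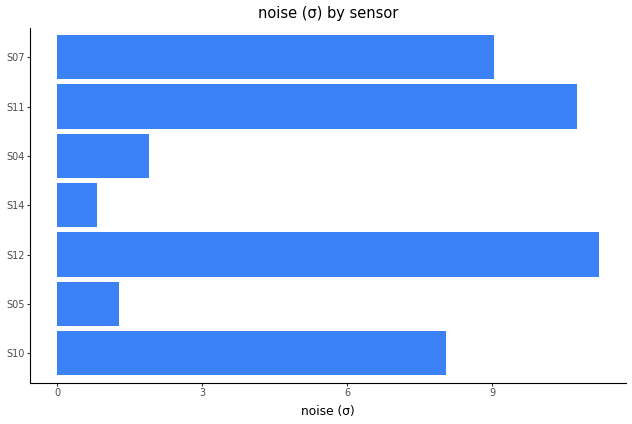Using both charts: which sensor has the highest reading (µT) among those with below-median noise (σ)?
Chart 2 median noise (σ) ≈ 8; below-median sensors: S05, S14, S04. Among those, S14 has the highest reading (µT) (≈ 300).

S14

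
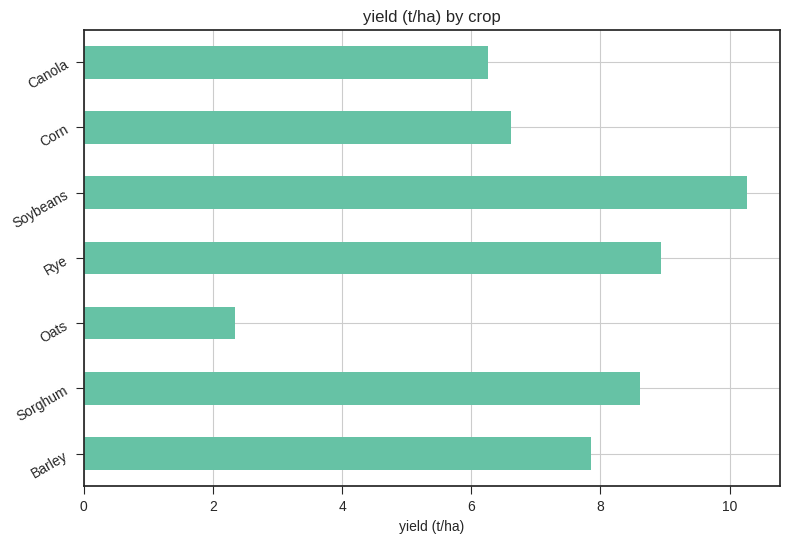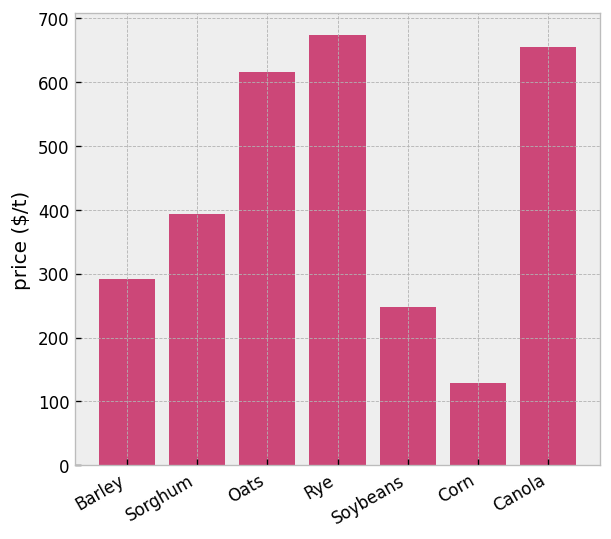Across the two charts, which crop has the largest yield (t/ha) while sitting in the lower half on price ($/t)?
Soybeans

Chart 2 median price ($/t) ≈ 400; below-median crops: Barley, Soybeans, Corn. Among those, Soybeans has the highest yield (t/ha) (≈ 10).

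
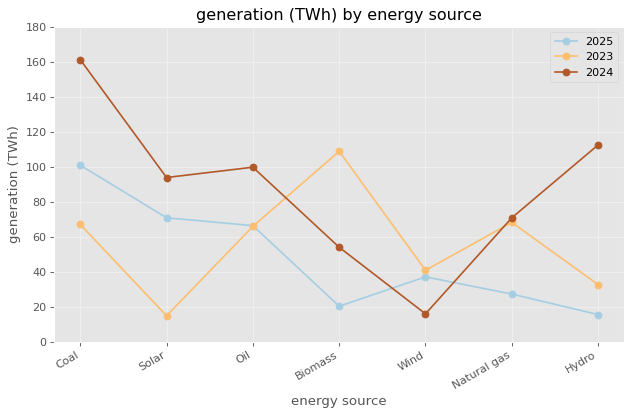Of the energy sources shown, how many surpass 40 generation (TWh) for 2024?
6

Above 40: Coal, Solar, Oil, Biomass, Natural gas, Hydro.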